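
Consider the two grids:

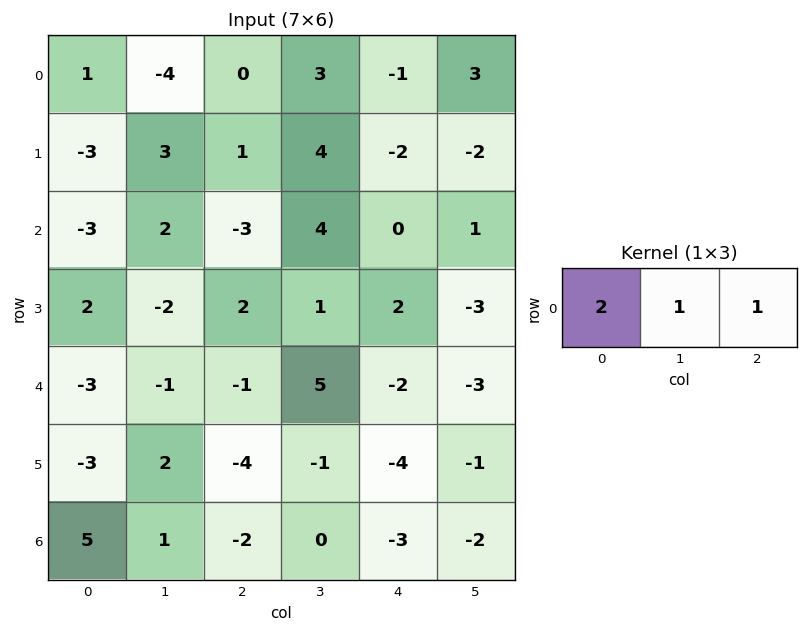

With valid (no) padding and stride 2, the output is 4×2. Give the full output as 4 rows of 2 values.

Output[0,0]: The receptive field on the input at this output position is [1 -4 0]. Elementwise product with the kernel and sum: 1·2 + -4·1 + 0·1.
Output[0,1]: The receptive field on the input at this output position is [0 3 -1]. Elementwise product with the kernel and sum: 0·2 + 3·1 + -1·1.

-2 2
-7 -2
-8 1
9 -7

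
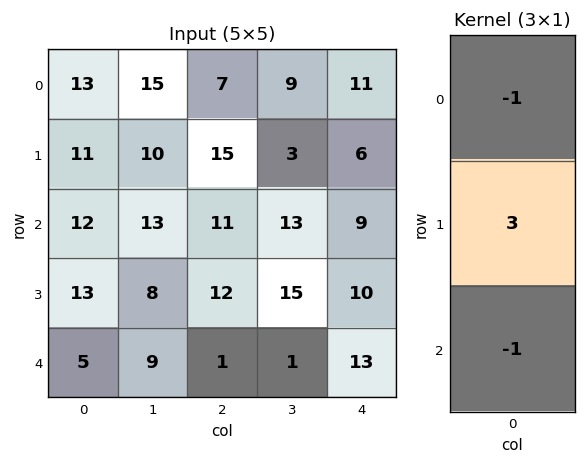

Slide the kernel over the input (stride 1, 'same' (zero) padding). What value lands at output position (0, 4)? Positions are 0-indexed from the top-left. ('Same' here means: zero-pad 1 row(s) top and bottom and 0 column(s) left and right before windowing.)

The receptive field on the zero-padded input at this output position is [0 / 11 / 6]. Elementwise product with the kernel and sum: 0·-1 + 11·3 + 6·-1.

27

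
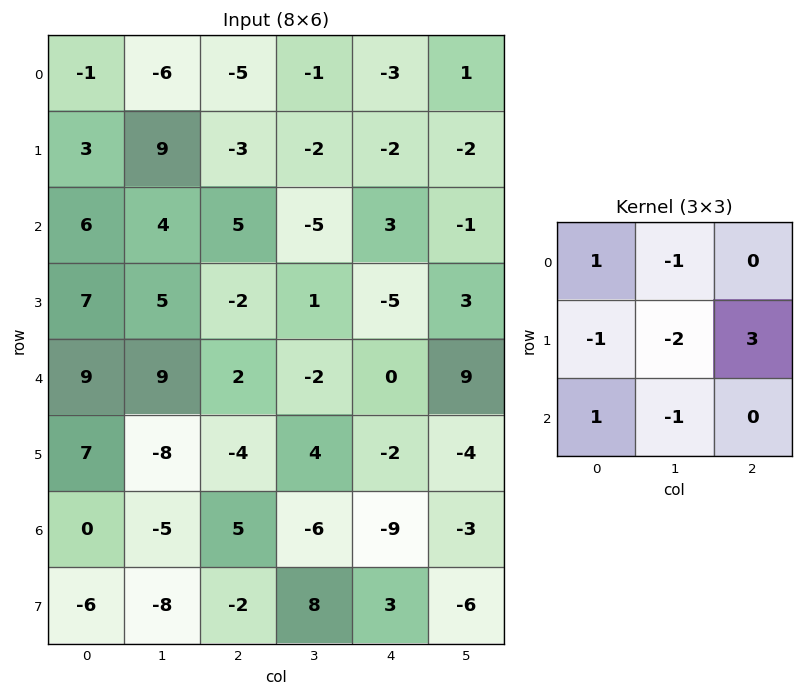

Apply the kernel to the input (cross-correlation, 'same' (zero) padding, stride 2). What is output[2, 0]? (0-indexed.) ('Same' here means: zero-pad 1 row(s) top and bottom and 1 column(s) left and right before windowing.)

-5

The receptive field on the zero-padded input at this output position is [0 7 5 / 0 9 9 / 0 7 -8]. Elementwise product with the kernel and sum: 0·1 + 7·-1 + 0·-1 + 9·-2 + 9·3 + 0·1 + 7·-1.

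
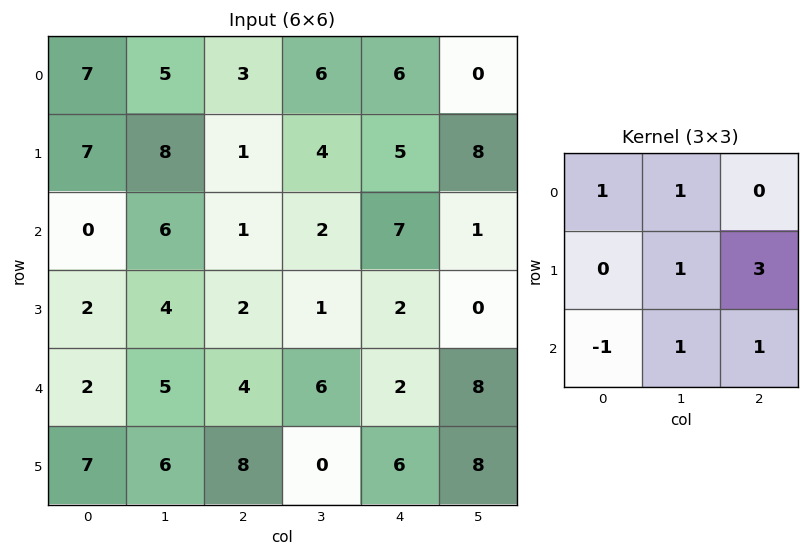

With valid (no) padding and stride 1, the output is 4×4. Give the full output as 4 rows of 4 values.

Output[0,0]: The receptive field on the input at this output position is [7 5 3 / 7 8 1 / 0 6 1]. Elementwise product with the kernel and sum: 7·1 + 5·1 + 8·1 + 1·3 + 0·-1 + 6·1 + 1·1.
Output[0,1]: The receptive field on the input at this output position is [5 3 6 / 8 1 4 / 6 1 2]. Elementwise product with the kernel and sum: 5·1 + 3·1 + 1·1 + 4·3 + 6·-1 + 1·1 + 2·1.

30 18 36 47
28 15 29 20
23 17 14 15
30 30 13 43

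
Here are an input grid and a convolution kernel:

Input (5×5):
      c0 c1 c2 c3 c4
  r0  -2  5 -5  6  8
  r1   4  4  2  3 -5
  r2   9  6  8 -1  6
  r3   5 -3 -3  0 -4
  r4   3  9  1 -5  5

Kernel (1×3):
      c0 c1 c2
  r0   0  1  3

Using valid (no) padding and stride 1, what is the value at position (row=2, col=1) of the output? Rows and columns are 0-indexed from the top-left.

The receptive field on the input at this output position is [6 8 -1]. Elementwise product with the kernel and sum: 8·1 + -1·3.

5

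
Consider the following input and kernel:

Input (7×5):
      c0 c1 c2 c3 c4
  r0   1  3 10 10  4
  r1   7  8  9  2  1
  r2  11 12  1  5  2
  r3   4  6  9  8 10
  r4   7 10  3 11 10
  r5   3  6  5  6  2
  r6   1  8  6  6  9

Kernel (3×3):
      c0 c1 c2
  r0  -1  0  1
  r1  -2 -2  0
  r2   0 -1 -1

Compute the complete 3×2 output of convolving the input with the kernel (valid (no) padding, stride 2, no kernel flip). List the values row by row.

-34 -35
-43 -54
-36 -30

Output[0,0]: The receptive field on the input at this output position is [1 3 10 / 7 8 9 / 11 12 1]. Elementwise product with the kernel and sum: 1·-1 + 10·1 + 7·-2 + 8·-2 + 12·-1 + 1·-1.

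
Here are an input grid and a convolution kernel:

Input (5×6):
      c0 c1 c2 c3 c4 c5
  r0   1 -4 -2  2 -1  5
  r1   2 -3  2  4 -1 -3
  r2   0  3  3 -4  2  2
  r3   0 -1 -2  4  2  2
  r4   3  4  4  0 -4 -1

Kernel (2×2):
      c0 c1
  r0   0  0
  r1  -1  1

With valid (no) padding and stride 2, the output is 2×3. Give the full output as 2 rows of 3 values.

-5 2 -2
-1 6 0

Output[0,0]: The receptive field on the input at this output position is [1 -4 / 2 -3]. Elementwise product with the kernel and sum: 2·-1 + -3·1.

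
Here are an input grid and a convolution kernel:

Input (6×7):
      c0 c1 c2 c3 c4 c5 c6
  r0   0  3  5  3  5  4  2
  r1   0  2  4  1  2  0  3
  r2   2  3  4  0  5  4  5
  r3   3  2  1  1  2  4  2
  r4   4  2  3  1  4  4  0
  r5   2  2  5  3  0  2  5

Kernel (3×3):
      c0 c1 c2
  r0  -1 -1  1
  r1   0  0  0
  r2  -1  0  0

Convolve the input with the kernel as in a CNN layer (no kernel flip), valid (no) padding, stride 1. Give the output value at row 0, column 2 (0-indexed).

The receptive field on the input at this output position is [5 3 5 / 4 1 2 / 4 0 5]. Elementwise product with the kernel and sum: 5·-1 + 3·-1 + 5·1 + 4·-1.

-7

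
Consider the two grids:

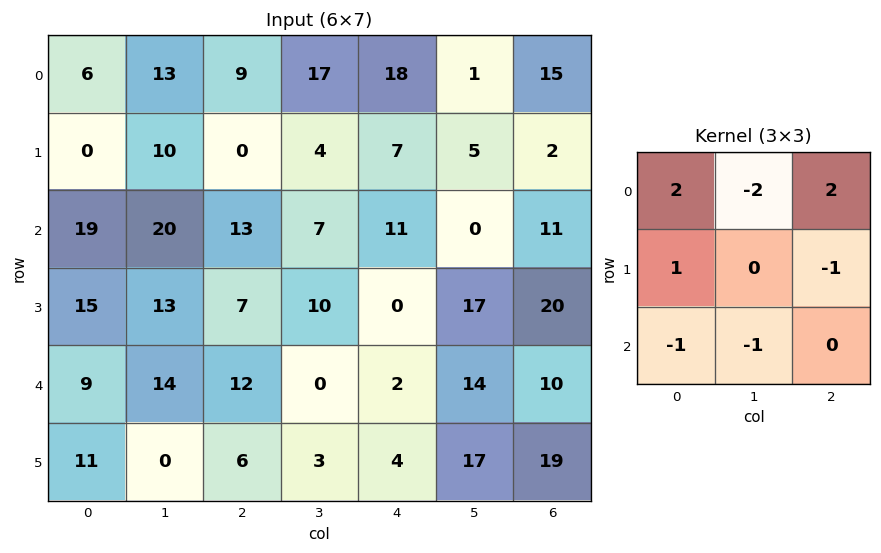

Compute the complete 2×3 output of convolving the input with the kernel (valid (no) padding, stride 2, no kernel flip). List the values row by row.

-35 -7 58
9 29 8

Output[0,0]: The receptive field on the input at this output position is [6 13 9 / 0 10 0 / 19 20 13]. Elementwise product with the kernel and sum: 6·2 + 13·-2 + 9·2 + 0·1 + 0·-1 + 19·-1 + 20·-1.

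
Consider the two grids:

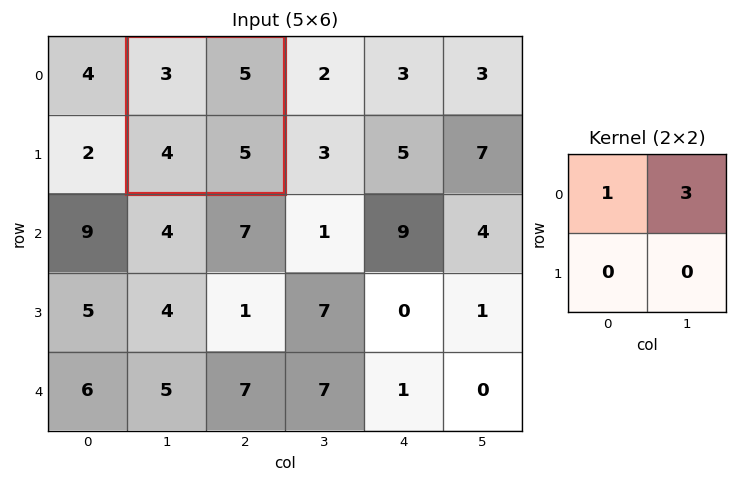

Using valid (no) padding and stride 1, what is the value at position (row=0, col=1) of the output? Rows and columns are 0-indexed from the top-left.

18

The receptive field on the input at this output position is [3 5 / 4 5]. Elementwise product with the kernel and sum: 3·1 + 5·3.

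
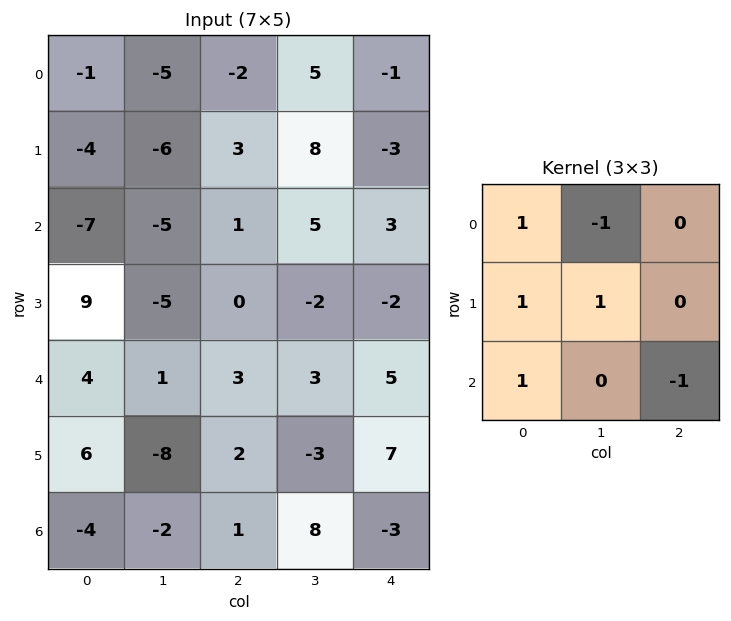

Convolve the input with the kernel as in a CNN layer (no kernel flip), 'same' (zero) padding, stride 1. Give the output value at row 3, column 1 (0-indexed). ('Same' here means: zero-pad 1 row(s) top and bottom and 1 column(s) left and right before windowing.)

The receptive field on the zero-padded input at this output position is [-7 -5 1 / 9 -5 0 / 4 1 3]. Elementwise product with the kernel and sum: -7·1 + -5·-1 + 9·1 + -5·1 + 4·1 + 3·-1.

3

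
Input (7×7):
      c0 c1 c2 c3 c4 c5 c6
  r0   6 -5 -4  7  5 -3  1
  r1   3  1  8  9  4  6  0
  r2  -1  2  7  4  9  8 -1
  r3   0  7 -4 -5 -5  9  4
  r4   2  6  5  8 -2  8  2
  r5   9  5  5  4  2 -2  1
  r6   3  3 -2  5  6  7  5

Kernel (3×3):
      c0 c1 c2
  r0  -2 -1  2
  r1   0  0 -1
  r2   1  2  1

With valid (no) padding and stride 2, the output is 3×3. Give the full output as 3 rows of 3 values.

-13 31 19
37 24 -16
2 -10 24

Output[0,0]: The receptive field on the input at this output position is [6 -5 -4 / 3 1 8 / -1 2 7]. Elementwise product with the kernel and sum: 6·-2 + -5·-1 + -4·2 + 8·-1 + -1·1 + 2·2 + 7·1.
Output[0,1]: The receptive field on the input at this output position is [-4 7 5 / 8 9 4 / 7 4 9]. Elementwise product with the kernel and sum: -4·-2 + 7·-1 + 5·2 + 4·-1 + 7·1 + 4·2 + 9·1.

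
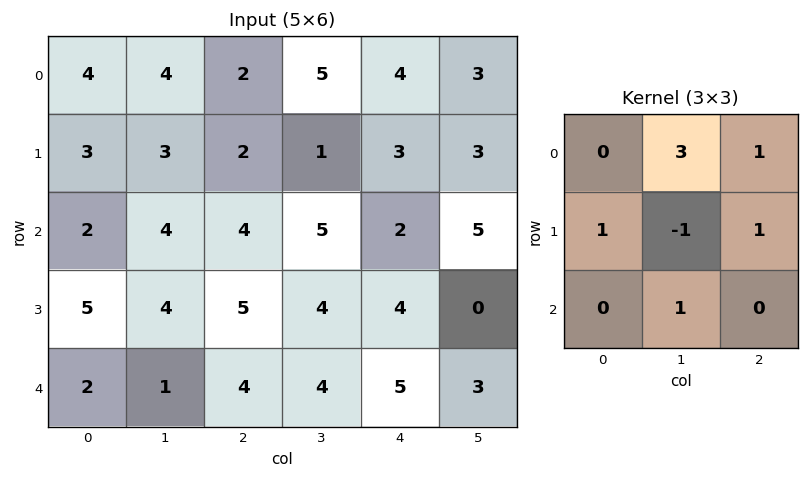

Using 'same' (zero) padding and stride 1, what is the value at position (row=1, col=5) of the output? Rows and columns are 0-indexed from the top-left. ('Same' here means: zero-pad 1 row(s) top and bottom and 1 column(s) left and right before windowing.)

The receptive field on the zero-padded input at this output position is [4 3 0 / 3 3 0 / 2 5 0]. Elementwise product with the kernel and sum: 3·3 + 0·1 + 3·1 + 3·-1 + 0·1 + 5·1.

14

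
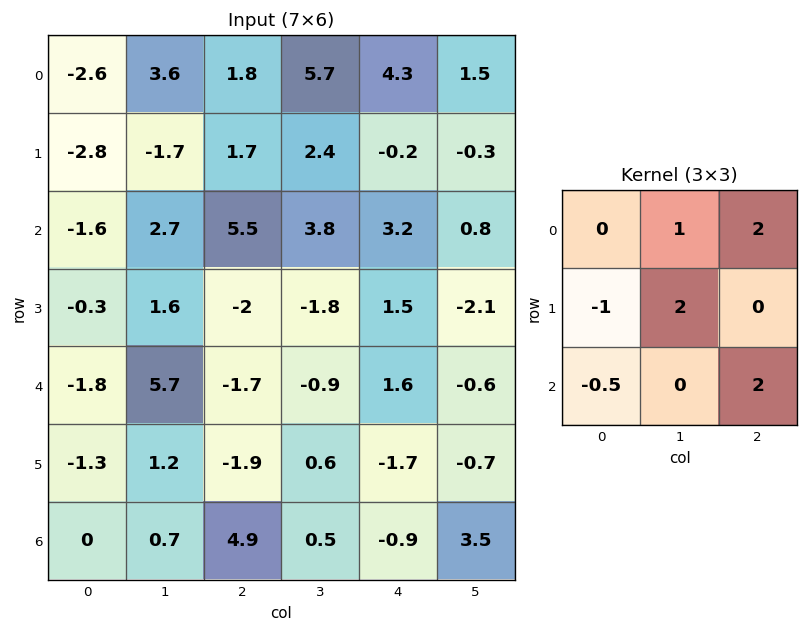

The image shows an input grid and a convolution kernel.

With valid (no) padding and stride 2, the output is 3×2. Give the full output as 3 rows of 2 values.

Output[0,0]: The receptive field on the input at this output position is [-2.6 3.6 1.8 / -2.8 -1.7 1.7 / -1.6 2.7 5.5]. Elementwise product with the kernel and sum: 3.6·1 + 1.8·2 + -2.8·-1 + -1.7·2 + -1.6·-0.5 + 5.5·2.

18.4 21.05
14.7 12.65
15.8 1.15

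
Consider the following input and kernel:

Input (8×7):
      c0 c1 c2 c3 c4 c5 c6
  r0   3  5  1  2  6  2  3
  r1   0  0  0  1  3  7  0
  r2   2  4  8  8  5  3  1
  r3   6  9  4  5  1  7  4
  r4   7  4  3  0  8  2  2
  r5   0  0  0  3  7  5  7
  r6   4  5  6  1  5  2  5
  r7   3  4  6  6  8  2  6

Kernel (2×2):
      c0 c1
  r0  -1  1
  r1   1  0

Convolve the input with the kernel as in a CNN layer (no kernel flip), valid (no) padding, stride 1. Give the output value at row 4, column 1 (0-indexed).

The receptive field on the input at this output position is [4 3 / 0 0]. Elementwise product with the kernel and sum: 4·-1 + 3·1 + 0·1.

-1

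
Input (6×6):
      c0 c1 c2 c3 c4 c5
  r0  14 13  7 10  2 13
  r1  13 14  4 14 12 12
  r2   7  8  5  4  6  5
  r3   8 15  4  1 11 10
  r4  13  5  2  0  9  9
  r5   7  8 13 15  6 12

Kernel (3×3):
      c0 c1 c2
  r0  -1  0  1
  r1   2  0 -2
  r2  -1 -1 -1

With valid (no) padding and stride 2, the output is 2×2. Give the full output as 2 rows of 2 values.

-9 -36
-14 -24

Output[0,0]: The receptive field on the input at this output position is [14 13 7 / 13 14 4 / 7 8 5]. Elementwise product with the kernel and sum: 14·-1 + 7·1 + 13·2 + 4·-2 + 7·-1 + 8·-1 + 5·-1.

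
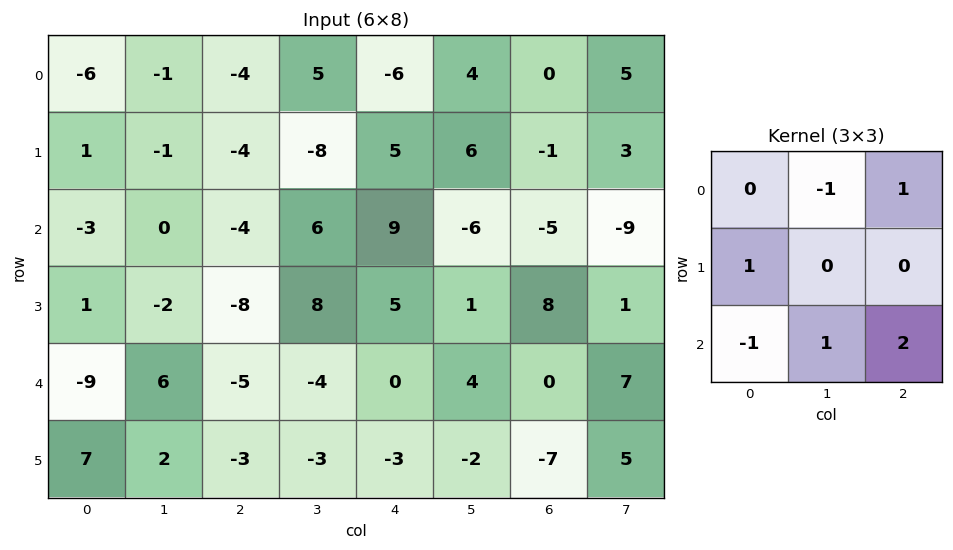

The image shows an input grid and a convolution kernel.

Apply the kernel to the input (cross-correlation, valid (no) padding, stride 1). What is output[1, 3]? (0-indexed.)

6

The receptive field on the input at this output position is [-8 5 6 / 6 9 -6 / 8 5 1]. Elementwise product with the kernel and sum: 5·-1 + 6·1 + 6·1 + 8·-1 + 5·1 + 1·2.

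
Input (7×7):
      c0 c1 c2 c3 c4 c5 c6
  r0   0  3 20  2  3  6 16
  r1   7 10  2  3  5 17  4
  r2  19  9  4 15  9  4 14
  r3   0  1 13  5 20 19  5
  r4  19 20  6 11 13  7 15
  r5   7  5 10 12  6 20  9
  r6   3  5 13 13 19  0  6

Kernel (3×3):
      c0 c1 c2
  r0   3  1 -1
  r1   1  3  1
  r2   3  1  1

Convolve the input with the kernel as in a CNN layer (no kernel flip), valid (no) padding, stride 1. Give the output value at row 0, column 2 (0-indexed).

111

The receptive field on the input at this output position is [20 2 3 / 2 3 5 / 4 15 9]. Elementwise product with the kernel and sum: 20·3 + 2·1 + 3·-1 + 2·1 + 3·3 + 5·1 + 4·3 + 15·1 + 9·1.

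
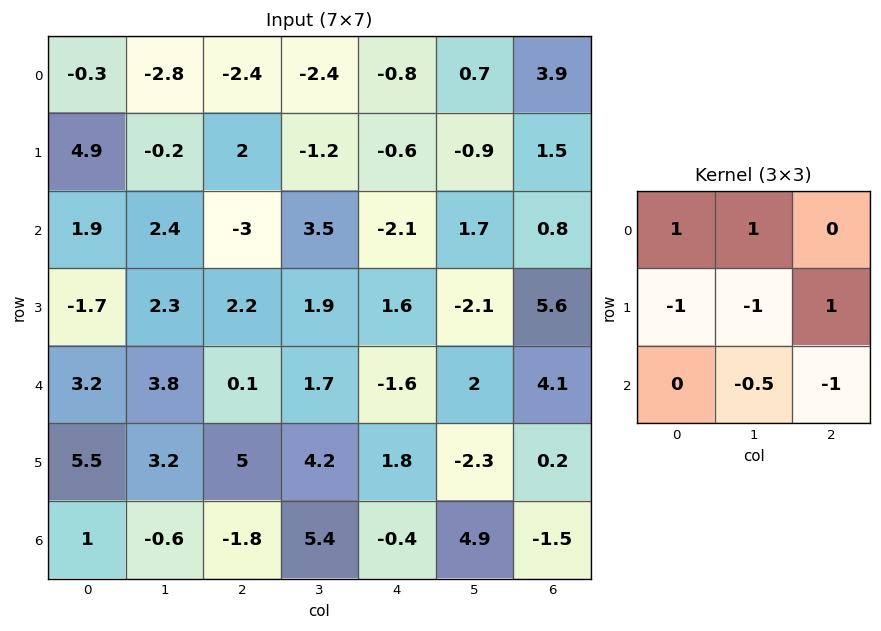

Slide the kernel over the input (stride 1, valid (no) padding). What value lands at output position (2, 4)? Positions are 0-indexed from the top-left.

The receptive field on the input at this output position is [-2.1 1.7 0.8 / 1.6 -2.1 5.6 / -1.6 2 4.1]. Elementwise product with the kernel and sum: -2.1·1 + 1.7·1 + 1.6·-1 + -2.1·-1 + 5.6·1 + 2·-0.5 + 4.1·-1.

0.6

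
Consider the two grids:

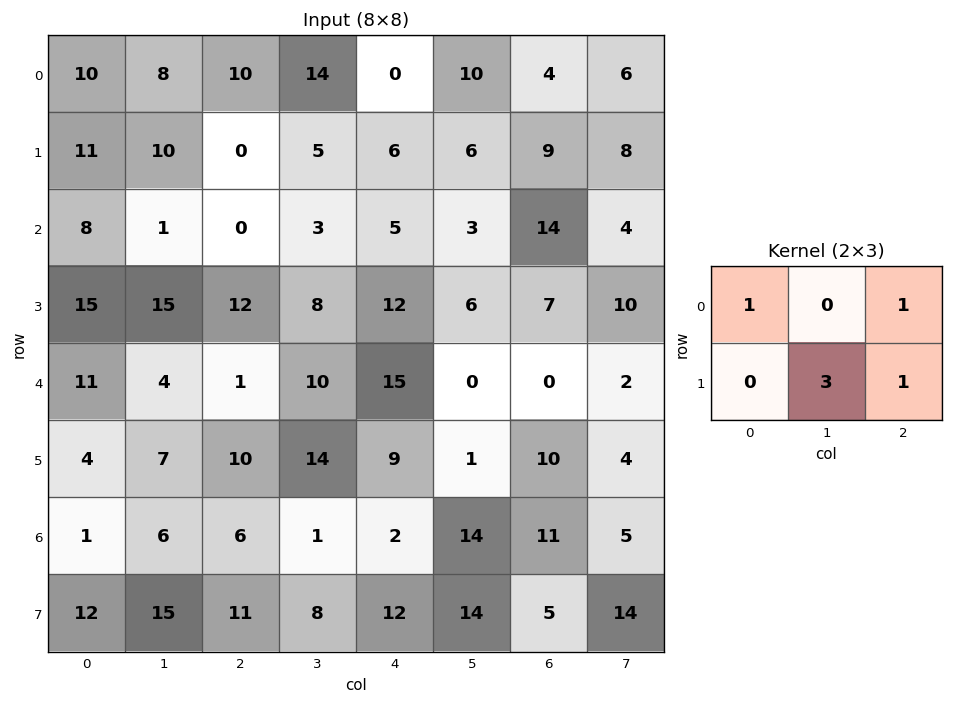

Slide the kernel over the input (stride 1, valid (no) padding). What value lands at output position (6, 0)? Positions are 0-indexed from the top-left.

The receptive field on the input at this output position is [1 6 6 / 12 15 11]. Elementwise product with the kernel and sum: 1·1 + 6·1 + 15·3 + 11·1.

63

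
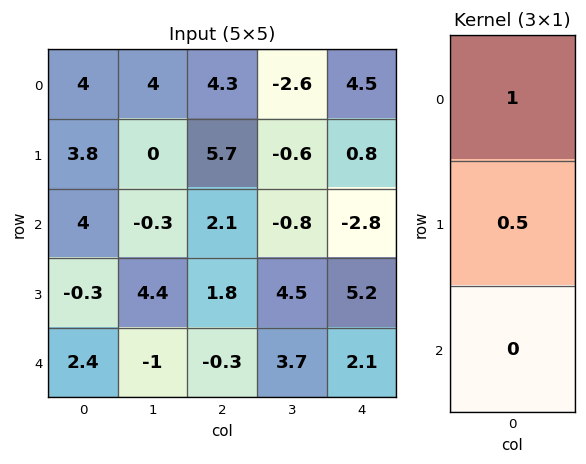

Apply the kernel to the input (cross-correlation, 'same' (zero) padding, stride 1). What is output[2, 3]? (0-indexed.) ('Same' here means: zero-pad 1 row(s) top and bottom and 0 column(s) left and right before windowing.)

-1

The receptive field on the zero-padded input at this output position is [-0.6 / -0.8 / 4.5]. Elementwise product with the kernel and sum: -0.6·1 + -0.8·0.5.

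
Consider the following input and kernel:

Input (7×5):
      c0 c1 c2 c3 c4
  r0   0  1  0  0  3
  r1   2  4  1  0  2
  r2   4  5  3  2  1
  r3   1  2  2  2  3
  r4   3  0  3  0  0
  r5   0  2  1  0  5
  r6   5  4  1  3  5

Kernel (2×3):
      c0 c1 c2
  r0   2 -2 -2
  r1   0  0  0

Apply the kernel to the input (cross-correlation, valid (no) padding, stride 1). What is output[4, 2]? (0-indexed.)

The receptive field on the input at this output position is [3 0 0 / 1 0 5]. Elementwise product with the kernel and sum: 3·2 + 0·-2 + 0·-2.

6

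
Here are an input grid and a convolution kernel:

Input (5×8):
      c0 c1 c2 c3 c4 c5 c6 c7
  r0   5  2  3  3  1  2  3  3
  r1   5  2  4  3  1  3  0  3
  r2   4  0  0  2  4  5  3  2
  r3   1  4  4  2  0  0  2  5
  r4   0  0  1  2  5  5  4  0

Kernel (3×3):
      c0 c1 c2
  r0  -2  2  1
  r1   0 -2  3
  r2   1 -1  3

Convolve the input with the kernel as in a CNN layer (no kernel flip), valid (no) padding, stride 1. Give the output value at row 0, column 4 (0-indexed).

The receptive field on the input at this output position is [1 2 3 / 1 3 0 / 4 5 3]. Elementwise product with the kernel and sum: 1·-2 + 2·2 + 3·1 + 3·-2 + 0·3 + 4·1 + 5·-1 + 3·3.

7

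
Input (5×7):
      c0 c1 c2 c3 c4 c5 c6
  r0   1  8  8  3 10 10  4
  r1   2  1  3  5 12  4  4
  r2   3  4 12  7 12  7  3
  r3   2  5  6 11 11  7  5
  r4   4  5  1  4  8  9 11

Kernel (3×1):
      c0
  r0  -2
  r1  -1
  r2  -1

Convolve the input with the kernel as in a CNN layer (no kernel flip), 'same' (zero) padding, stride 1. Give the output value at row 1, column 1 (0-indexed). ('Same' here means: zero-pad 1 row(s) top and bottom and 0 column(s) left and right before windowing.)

-21

The receptive field on the zero-padded input at this output position is [8 / 1 / 4]. Elementwise product with the kernel and sum: 8·-2 + 1·-1 + 4·-1.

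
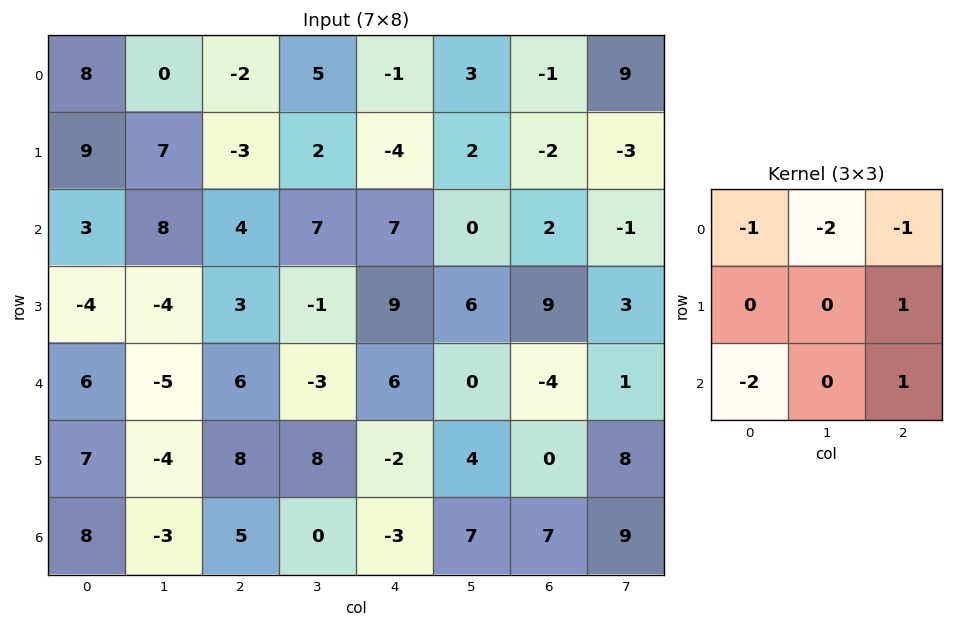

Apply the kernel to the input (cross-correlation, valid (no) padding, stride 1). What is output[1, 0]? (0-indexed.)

-5

The receptive field on the input at this output position is [9 7 -3 / 3 8 4 / -4 -4 3]. Elementwise product with the kernel and sum: 9·-1 + 7·-2 + -3·-1 + 4·1 + -4·-2 + 3·1.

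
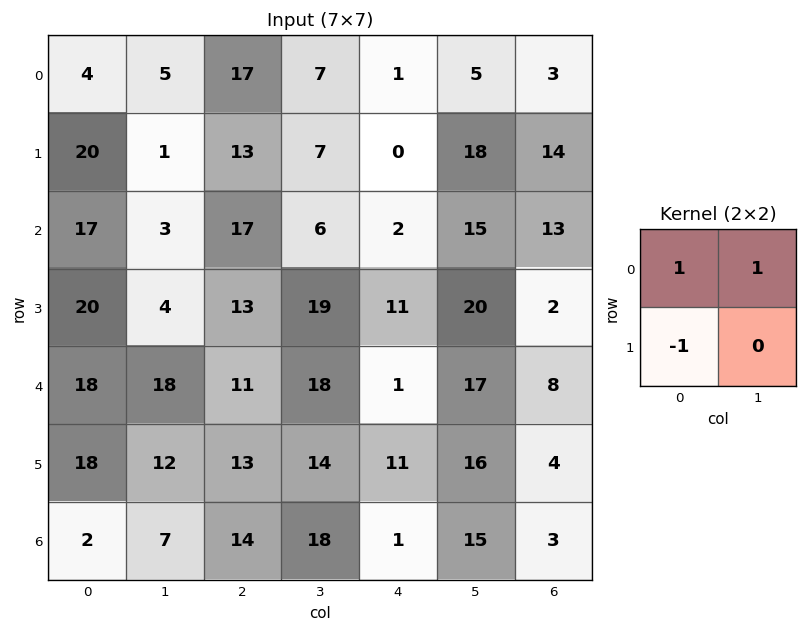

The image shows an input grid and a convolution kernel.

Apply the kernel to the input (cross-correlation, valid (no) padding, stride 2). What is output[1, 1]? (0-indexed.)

10

The receptive field on the input at this output position is [17 6 / 13 19]. Elementwise product with the kernel and sum: 17·1 + 6·1 + 13·-1.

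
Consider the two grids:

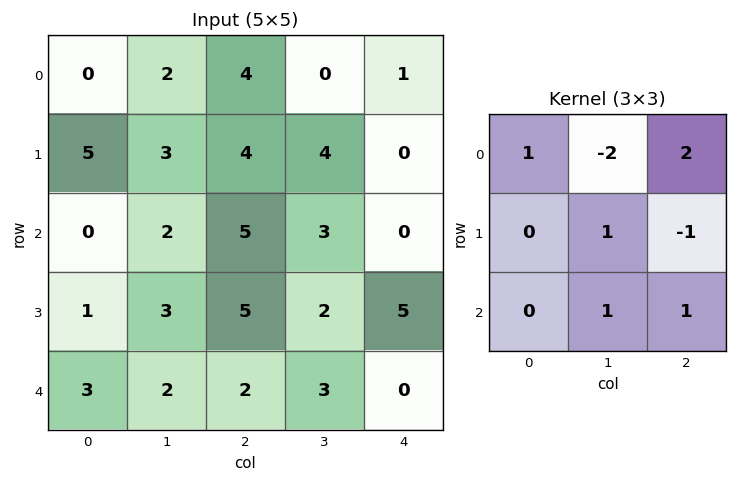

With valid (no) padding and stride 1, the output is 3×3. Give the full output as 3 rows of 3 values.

Output[0,0]: The receptive field on the input at this output position is [0 2 4 / 5 3 4 / 0 2 5]. Elementwise product with the kernel and sum: 0·1 + 2·-2 + 4·2 + 3·1 + 4·-1 + 2·1 + 5·1.
Output[0,1]: The receptive field on the input at this output position is [2 4 0 / 3 4 4 / 2 5 3]. Elementwise product with the kernel and sum: 2·1 + 4·-2 + 0·2 + 4·1 + 4·-1 + 5·1 + 3·1.

10 2 13
12 12 6
8 6 -1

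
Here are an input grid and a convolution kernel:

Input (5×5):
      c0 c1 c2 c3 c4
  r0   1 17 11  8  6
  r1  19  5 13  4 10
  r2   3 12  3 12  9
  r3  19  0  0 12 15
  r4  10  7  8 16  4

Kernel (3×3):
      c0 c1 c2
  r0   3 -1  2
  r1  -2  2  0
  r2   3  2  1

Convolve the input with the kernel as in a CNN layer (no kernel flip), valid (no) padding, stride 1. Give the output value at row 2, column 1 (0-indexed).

110

The receptive field on the input at this output position is [12 3 12 / 0 0 12 / 7 8 16]. Elementwise product with the kernel and sum: 12·3 + 3·-1 + 12·2 + 0·-2 + 0·2 + 7·3 + 8·2 + 16·1.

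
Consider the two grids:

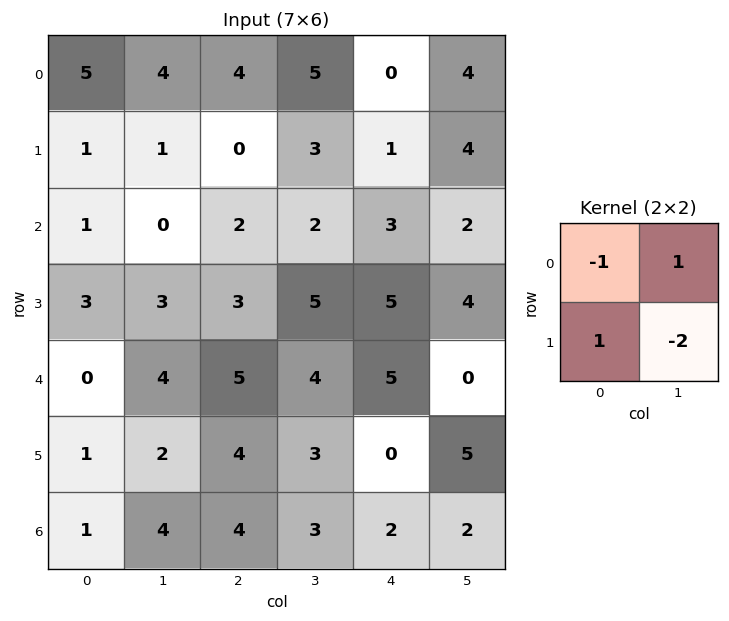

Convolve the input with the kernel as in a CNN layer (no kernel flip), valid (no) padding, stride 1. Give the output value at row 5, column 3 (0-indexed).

The receptive field on the input at this output position is [3 0 / 3 2]. Elementwise product with the kernel and sum: 3·-1 + 0·1 + 3·1 + 2·-2.

-4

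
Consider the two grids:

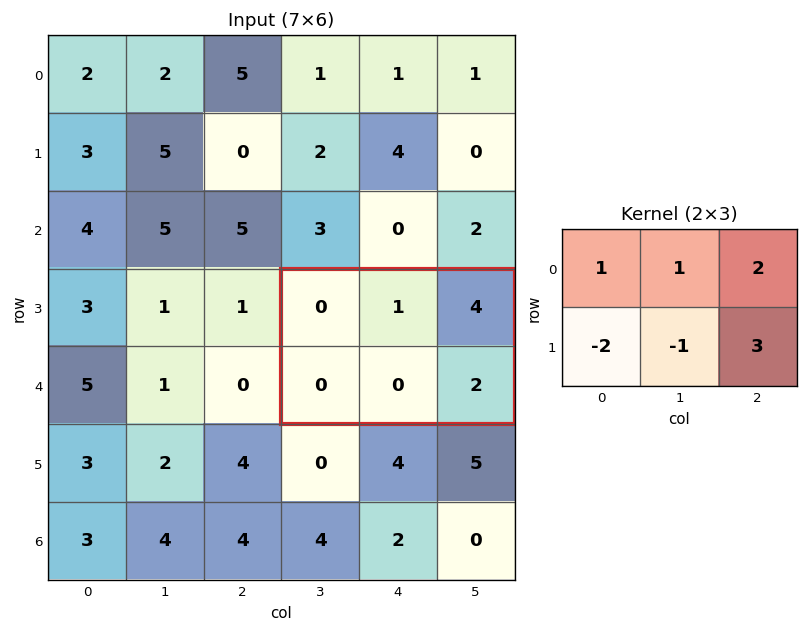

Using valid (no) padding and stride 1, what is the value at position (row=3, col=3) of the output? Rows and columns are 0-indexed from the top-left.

15

The receptive field on the input at this output position is [0 1 4 / 0 0 2]. Elementwise product with the kernel and sum: 0·1 + 1·1 + 4·2 + 0·-2 + 0·-1 + 2·3.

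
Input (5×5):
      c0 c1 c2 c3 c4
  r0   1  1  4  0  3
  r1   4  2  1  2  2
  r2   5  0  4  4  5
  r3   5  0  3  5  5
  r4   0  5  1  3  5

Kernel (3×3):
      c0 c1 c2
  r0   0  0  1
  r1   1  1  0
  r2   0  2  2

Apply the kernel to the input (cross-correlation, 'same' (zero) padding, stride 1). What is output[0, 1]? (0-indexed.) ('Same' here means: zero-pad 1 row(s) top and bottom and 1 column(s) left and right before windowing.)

8

The receptive field on the zero-padded input at this output position is [0 0 0 / 1 1 4 / 4 2 1]. Elementwise product with the kernel and sum: 0·1 + 1·1 + 1·1 + 2·2 + 1·2.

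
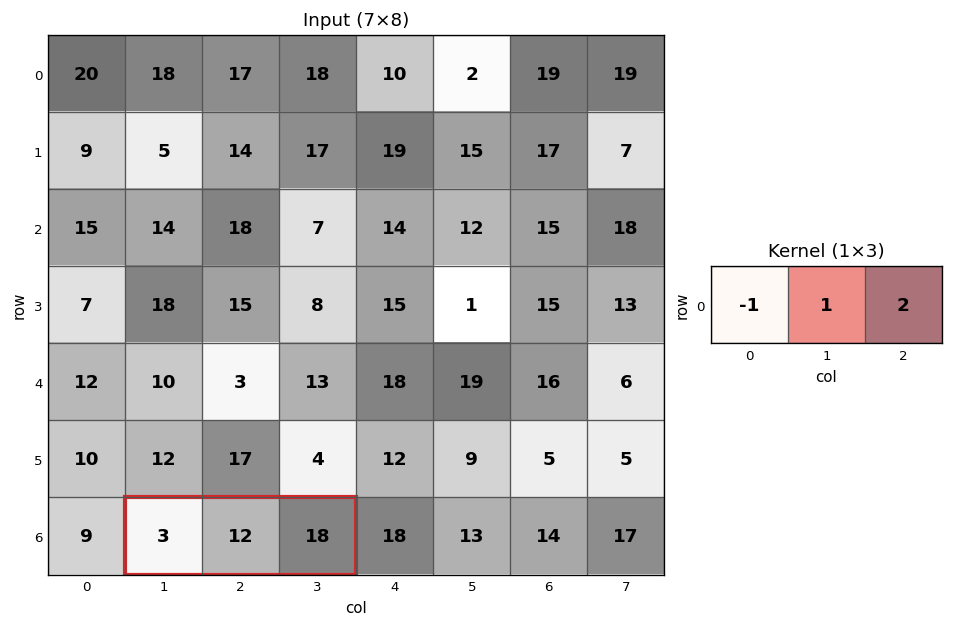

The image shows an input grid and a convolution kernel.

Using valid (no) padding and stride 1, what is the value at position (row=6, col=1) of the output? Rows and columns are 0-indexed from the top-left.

The receptive field on the input at this output position is [3 12 18]. Elementwise product with the kernel and sum: 3·-1 + 12·1 + 18·2.

45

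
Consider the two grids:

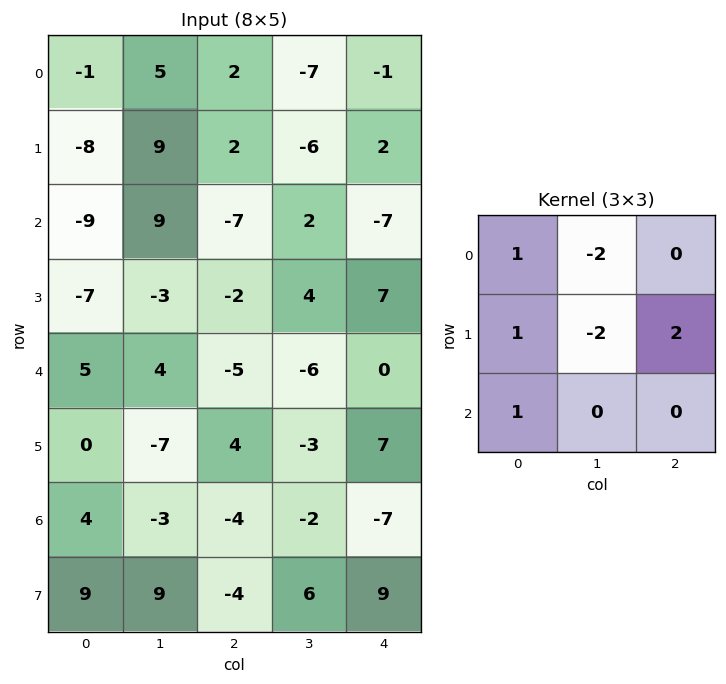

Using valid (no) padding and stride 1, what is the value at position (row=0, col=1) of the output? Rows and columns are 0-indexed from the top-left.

The receptive field on the input at this output position is [5 2 -7 / 9 2 -6 / 9 -7 2]. Elementwise product with the kernel and sum: 5·1 + 2·-2 + 9·1 + 2·-2 + -6·2 + 9·1.

3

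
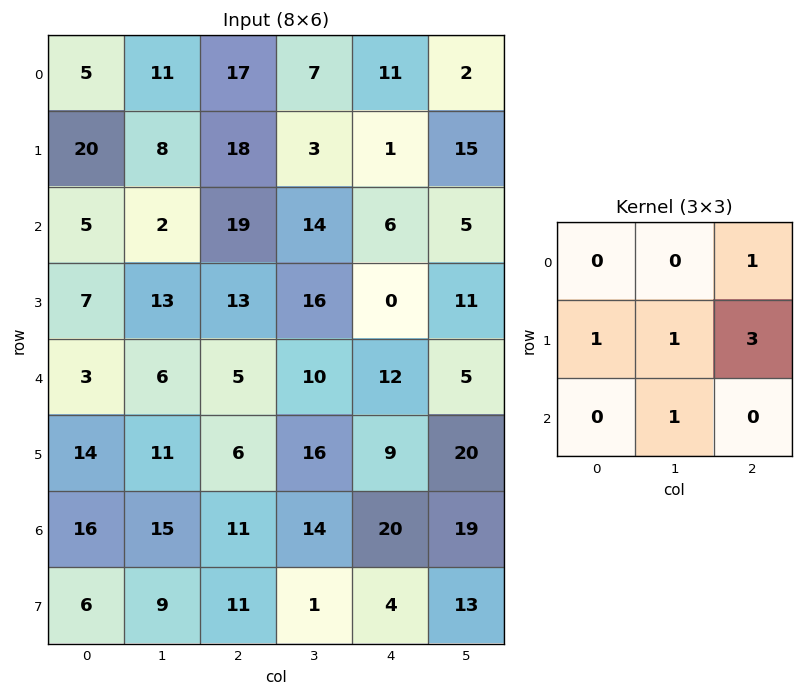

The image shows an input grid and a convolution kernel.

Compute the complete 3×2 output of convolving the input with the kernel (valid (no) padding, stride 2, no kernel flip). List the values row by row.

Output[0,0]: The receptive field on the input at this output position is [5 11 17 / 20 8 18 / 5 2 19]. Elementwise product with the kernel and sum: 17·1 + 20·1 + 8·1 + 18·3 + 2·1.

101 49
84 45
63 75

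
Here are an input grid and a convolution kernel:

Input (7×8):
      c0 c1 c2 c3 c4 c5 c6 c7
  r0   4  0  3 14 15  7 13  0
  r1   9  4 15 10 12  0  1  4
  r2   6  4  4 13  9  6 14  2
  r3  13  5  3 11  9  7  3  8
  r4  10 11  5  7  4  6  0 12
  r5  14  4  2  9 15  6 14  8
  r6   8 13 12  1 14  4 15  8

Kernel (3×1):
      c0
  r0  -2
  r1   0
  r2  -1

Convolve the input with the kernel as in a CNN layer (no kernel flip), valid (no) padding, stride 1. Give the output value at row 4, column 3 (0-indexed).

The receptive field on the input at this output position is [7 / 9 / 1]. Elementwise product with the kernel and sum: 7·-2 + 1·-1.

-15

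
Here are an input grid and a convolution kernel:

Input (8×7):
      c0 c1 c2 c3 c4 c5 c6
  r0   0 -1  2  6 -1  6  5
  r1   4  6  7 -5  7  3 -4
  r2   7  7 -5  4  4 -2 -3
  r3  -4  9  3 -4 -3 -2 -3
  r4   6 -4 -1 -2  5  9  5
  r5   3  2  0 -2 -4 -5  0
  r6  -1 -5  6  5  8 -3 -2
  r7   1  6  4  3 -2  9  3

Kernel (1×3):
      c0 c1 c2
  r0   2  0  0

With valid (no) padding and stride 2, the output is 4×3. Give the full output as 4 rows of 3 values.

Output[0,0]: The receptive field on the input at this output position is [0 -1 2]. Elementwise product with the kernel and sum: 0·2.
Output[0,1]: The receptive field on the input at this output position is [2 6 -1]. Elementwise product with the kernel and sum: 2·2.

0 4 -2
14 -10 8
12 -2 10
-2 12 16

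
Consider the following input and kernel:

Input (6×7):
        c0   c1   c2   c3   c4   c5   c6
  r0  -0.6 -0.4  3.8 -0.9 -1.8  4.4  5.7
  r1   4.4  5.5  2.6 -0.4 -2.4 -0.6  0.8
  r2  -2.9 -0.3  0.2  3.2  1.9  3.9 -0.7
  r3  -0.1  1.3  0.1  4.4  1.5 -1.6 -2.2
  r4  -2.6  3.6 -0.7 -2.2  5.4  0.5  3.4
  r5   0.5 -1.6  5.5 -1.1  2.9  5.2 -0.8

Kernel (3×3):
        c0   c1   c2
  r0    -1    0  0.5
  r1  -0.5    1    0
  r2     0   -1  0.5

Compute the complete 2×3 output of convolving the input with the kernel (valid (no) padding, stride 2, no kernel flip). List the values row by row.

6.2 -8.65 1
0.4 10 -3.4

Output[0,0]: The receptive field on the input at this output position is [-0.6 -0.4 3.8 / 4.4 5.5 2.6 / -2.9 -0.3 0.2]. Elementwise product with the kernel and sum: -0.6·-1 + 3.8·0.5 + 4.4·-0.5 + 5.5·1 + -0.3·-1 + 0.2·0.5.
Output[0,1]: The receptive field on the input at this output position is [3.8 -0.9 -1.8 / 2.6 -0.4 -2.4 / 0.2 3.2 1.9]. Elementwise product with the kernel and sum: 3.8·-1 + -1.8·0.5 + 2.6·-0.5 + -0.4·1 + 3.2·-1 + 1.9·0.5.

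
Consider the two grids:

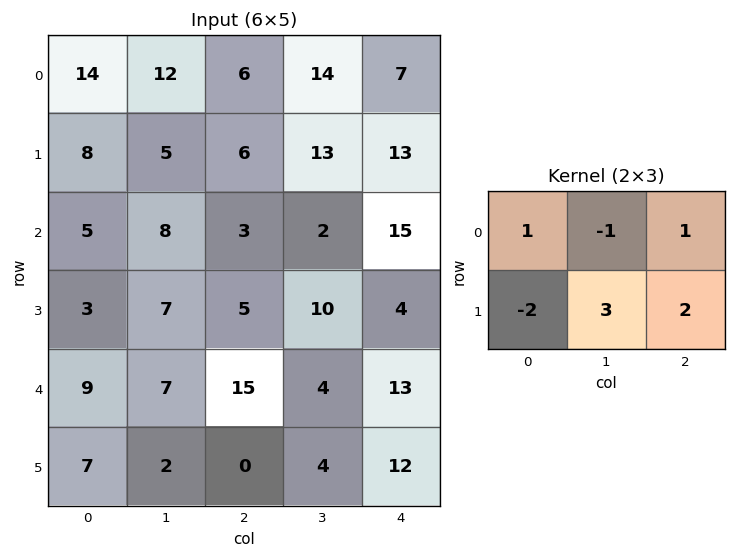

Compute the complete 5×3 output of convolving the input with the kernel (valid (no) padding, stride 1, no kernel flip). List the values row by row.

19 54 52
29 9 36
25 28 44
34 51 7
9 0 60

Output[0,0]: The receptive field on the input at this output position is [14 12 6 / 8 5 6]. Elementwise product with the kernel and sum: 14·1 + 12·-1 + 6·1 + 8·-2 + 5·3 + 6·2.
Output[0,1]: The receptive field on the input at this output position is [12 6 14 / 5 6 13]. Elementwise product with the kernel and sum: 12·1 + 6·-1 + 14·1 + 5·-2 + 6·3 + 13·2.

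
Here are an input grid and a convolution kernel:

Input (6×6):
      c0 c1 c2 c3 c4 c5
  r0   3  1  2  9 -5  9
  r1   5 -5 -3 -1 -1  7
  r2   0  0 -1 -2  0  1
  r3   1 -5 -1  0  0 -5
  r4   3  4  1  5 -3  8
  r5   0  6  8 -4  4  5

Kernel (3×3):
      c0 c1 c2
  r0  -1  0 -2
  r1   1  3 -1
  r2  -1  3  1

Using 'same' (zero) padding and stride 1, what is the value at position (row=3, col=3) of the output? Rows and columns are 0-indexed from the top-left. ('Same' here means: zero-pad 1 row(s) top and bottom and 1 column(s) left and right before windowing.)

11

The receptive field on the zero-padded input at this output position is [-1 -2 0 / -1 0 0 / 1 5 -3]. Elementwise product with the kernel and sum: -1·-1 + 0·-2 + -1·1 + 0·3 + 0·-1 + 1·-1 + 5·3 + -3·1.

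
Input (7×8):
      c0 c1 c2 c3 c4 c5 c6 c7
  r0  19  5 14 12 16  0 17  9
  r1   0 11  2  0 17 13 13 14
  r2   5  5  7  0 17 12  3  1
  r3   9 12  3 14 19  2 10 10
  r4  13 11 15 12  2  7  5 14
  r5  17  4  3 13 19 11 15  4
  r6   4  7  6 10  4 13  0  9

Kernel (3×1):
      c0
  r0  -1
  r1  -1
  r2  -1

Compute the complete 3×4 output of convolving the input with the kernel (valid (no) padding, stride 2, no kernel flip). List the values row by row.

Output[0,0]: The receptive field on the input at this output position is [19 / 0 / 5]. Elementwise product with the kernel and sum: 19·-1 + 0·-1 + 5·-1.
Output[0,1]: The receptive field on the input at this output position is [14 / 2 / 7]. Elementwise product with the kernel and sum: 14·-1 + 2·-1 + 7·-1.

-24 -23 -50 -33
-27 -25 -38 -18
-34 -24 -25 -20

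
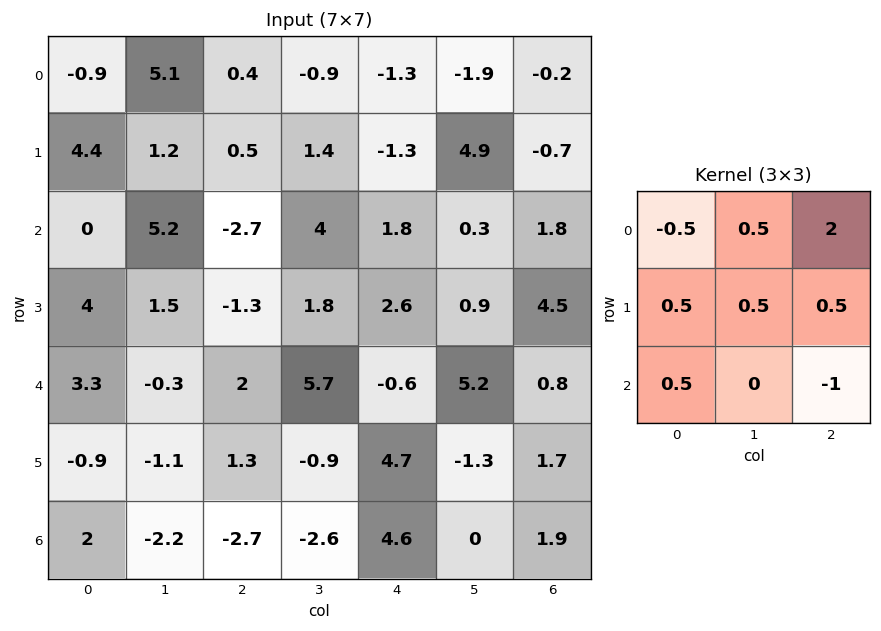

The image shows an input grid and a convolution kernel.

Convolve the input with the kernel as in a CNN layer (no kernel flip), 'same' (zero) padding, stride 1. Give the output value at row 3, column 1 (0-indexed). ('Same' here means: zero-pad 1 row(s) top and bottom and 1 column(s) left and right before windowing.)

-1.05

The receptive field on the zero-padded input at this output position is [0 5.2 -2.7 / 4 1.5 -1.3 / 3.3 -0.3 2]. Elementwise product with the kernel and sum: 0·-0.5 + 5.2·0.5 + -2.7·2 + 4·0.5 + 1.5·0.5 + -1.3·0.5 + 3.3·0.5 + 2·-1.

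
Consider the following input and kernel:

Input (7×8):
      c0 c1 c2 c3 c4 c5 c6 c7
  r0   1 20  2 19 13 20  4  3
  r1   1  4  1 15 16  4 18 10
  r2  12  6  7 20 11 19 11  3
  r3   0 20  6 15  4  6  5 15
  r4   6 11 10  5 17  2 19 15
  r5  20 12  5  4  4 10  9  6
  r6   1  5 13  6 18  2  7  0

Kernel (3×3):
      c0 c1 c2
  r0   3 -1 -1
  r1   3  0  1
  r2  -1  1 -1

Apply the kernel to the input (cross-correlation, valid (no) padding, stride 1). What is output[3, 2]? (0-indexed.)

41

The receptive field on the input at this output position is [6 15 4 / 10 5 17 / 5 4 4]. Elementwise product with the kernel and sum: 6·3 + 15·-1 + 4·-1 + 10·3 + 17·1 + 5·-1 + 4·1 + 4·-1.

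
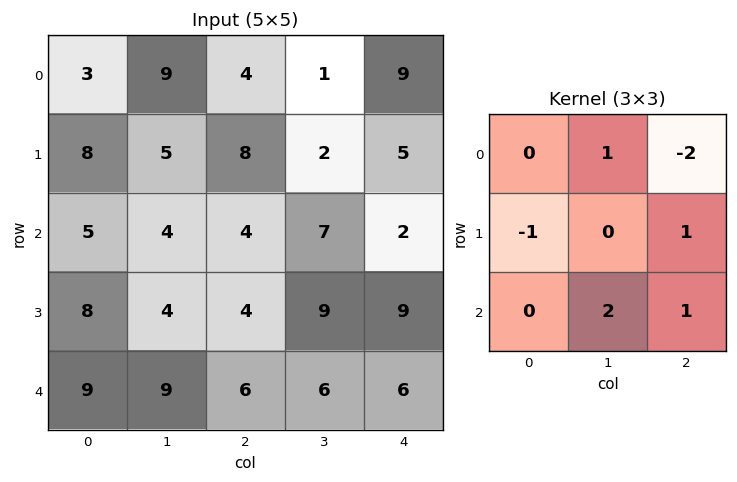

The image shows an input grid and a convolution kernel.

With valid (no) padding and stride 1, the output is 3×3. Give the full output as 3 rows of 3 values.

13 14 -4
0 24 17
16 13 26

Output[0,0]: The receptive field on the input at this output position is [3 9 4 / 8 5 8 / 5 4 4]. Elementwise product with the kernel and sum: 9·1 + 4·-2 + 8·-1 + 8·1 + 4·2 + 4·1.
Output[0,1]: The receptive field on the input at this output position is [9 4 1 / 5 8 2 / 4 4 7]. Elementwise product with the kernel and sum: 4·1 + 1·-2 + 5·-1 + 2·1 + 4·2 + 7·1.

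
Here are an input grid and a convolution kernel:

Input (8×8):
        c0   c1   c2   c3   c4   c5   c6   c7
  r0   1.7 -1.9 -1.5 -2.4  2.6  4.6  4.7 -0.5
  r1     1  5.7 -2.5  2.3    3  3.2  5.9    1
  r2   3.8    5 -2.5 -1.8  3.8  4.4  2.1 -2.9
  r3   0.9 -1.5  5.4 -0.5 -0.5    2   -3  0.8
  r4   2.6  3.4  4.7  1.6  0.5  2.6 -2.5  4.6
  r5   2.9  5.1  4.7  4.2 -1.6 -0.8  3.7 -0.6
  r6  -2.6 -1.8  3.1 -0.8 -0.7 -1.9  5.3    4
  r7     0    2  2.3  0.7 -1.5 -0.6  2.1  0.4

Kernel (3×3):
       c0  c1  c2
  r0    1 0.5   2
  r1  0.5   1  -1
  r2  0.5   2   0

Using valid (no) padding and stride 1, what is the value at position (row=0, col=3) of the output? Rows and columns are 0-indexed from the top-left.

15.75

The receptive field on the input at this output position is [-2.4 2.6 4.6 / 2.3 3 3.2 / -1.8 3.8 4.4]. Elementwise product with the kernel and sum: -2.4·1 + 2.6·0.5 + 4.6·2 + 2.3·0.5 + 3·1 + 3.2·-1 + -1.8·0.5 + 3.8·2.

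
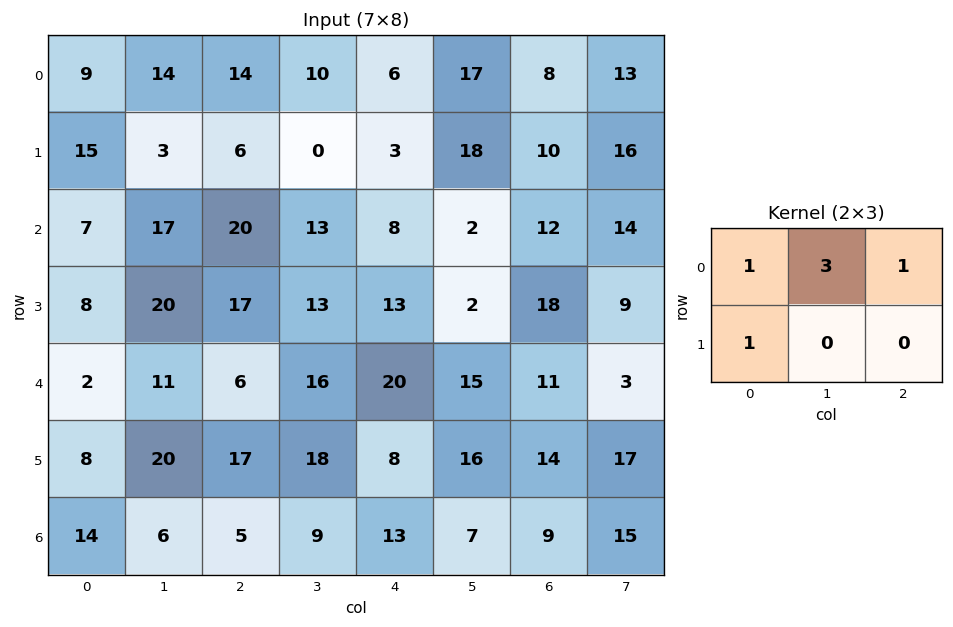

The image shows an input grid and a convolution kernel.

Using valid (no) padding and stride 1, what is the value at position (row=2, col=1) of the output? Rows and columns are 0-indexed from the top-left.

The receptive field on the input at this output position is [17 20 13 / 20 17 13]. Elementwise product with the kernel and sum: 17·1 + 20·3 + 13·1 + 20·1.

110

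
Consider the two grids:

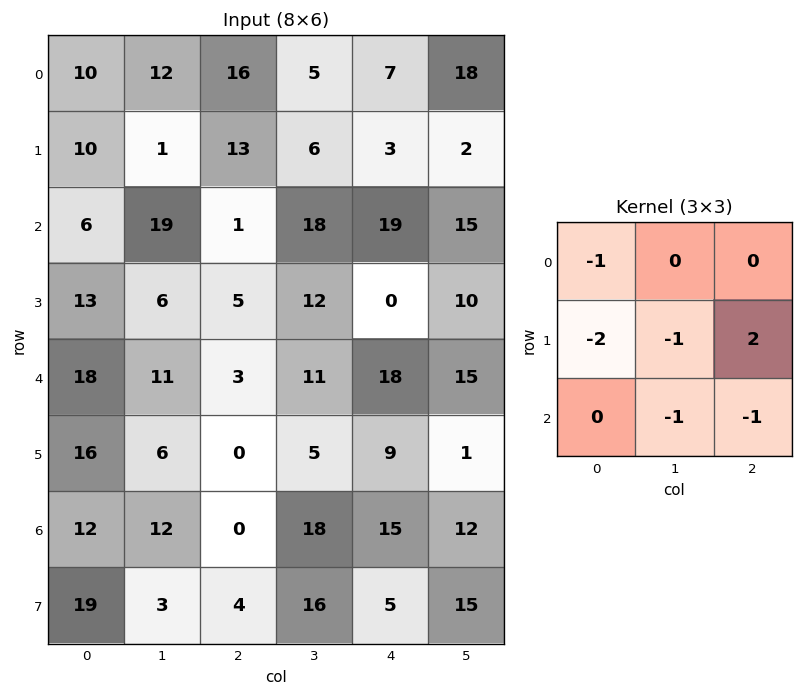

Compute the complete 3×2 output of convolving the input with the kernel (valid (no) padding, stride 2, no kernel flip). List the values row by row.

Output[0,0]: The receptive field on the input at this output position is [10 12 16 / 10 1 13 / 6 19 1]. Elementwise product with the kernel and sum: 10·-1 + 10·-2 + 1·-1 + 13·2 + 19·-1 + 1·-1.

-25 -79
-42 -52
-68 -23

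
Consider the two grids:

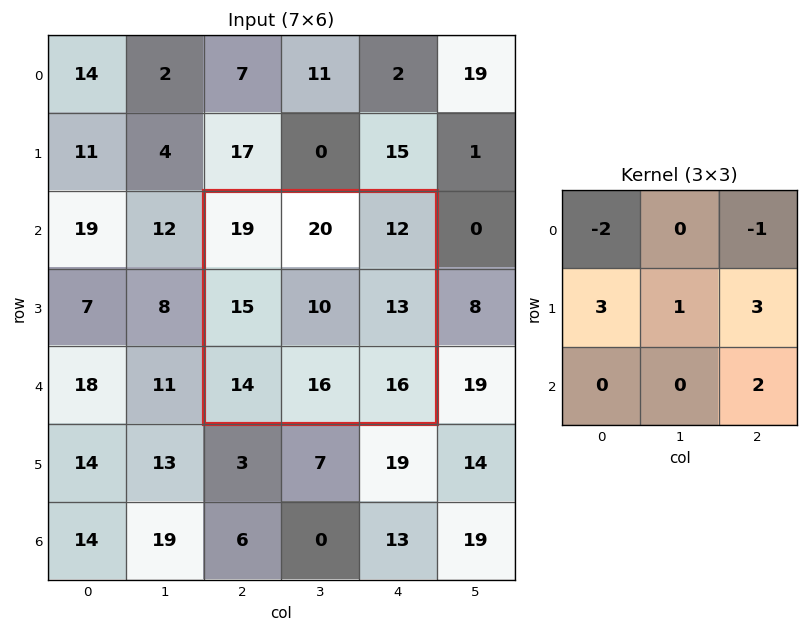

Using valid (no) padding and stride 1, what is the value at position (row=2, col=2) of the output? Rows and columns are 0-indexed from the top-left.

The receptive field on the input at this output position is [19 20 12 / 15 10 13 / 14 16 16]. Elementwise product with the kernel and sum: 19·-2 + 12·-1 + 15·3 + 10·1 + 13·3 + 16·2.

76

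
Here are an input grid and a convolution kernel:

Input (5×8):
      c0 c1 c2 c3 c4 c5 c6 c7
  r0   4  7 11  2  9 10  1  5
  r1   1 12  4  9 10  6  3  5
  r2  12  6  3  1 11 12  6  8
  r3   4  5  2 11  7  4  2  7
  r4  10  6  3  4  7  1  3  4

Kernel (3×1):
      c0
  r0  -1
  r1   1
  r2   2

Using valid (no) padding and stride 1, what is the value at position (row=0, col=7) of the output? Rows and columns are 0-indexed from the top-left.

The receptive field on the input at this output position is [5 / 5 / 8]. Elementwise product with the kernel and sum: 5·-1 + 5·1 + 8·2.

16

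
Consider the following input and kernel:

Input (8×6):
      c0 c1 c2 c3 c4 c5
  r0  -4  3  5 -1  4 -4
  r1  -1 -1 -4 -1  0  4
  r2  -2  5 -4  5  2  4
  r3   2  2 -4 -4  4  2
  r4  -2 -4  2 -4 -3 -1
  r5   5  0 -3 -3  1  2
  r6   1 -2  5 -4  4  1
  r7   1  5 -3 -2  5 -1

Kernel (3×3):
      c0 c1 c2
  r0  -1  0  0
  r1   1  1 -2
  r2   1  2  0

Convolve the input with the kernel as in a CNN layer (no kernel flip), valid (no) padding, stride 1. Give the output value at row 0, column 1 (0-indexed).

-9

The receptive field on the input at this output position is [3 5 -1 / -1 -4 -1 / 5 -4 5]. Elementwise product with the kernel and sum: 3·-1 + -1·1 + -4·1 + -1·-2 + 5·1 + -4·2.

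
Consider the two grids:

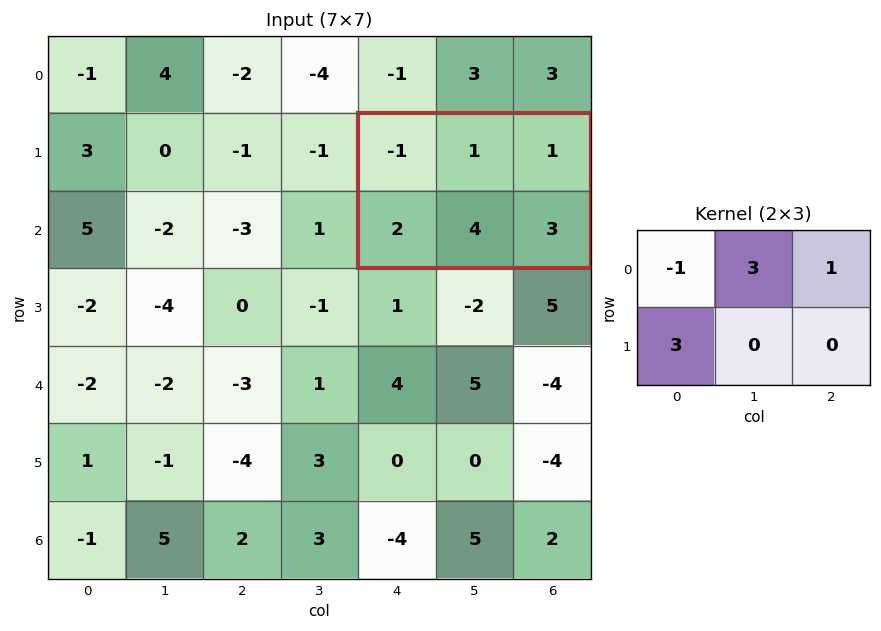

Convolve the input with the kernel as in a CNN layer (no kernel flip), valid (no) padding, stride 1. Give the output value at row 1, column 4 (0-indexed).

11

The receptive field on the input at this output position is [-1 1 1 / 2 4 3]. Elementwise product with the kernel and sum: -1·-1 + 1·3 + 1·1 + 2·3.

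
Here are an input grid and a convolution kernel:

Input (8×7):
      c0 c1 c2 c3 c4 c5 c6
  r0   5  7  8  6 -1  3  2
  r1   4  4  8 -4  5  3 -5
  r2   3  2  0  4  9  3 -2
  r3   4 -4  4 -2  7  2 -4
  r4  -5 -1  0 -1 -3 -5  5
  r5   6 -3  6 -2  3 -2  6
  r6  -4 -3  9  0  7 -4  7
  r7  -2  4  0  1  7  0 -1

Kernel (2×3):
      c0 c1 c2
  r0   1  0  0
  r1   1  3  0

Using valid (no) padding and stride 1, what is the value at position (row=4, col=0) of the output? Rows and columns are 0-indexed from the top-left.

-8

The receptive field on the input at this output position is [-5 -1 0 / 6 -3 6]. Elementwise product with the kernel and sum: -5·1 + 6·1 + -3·3.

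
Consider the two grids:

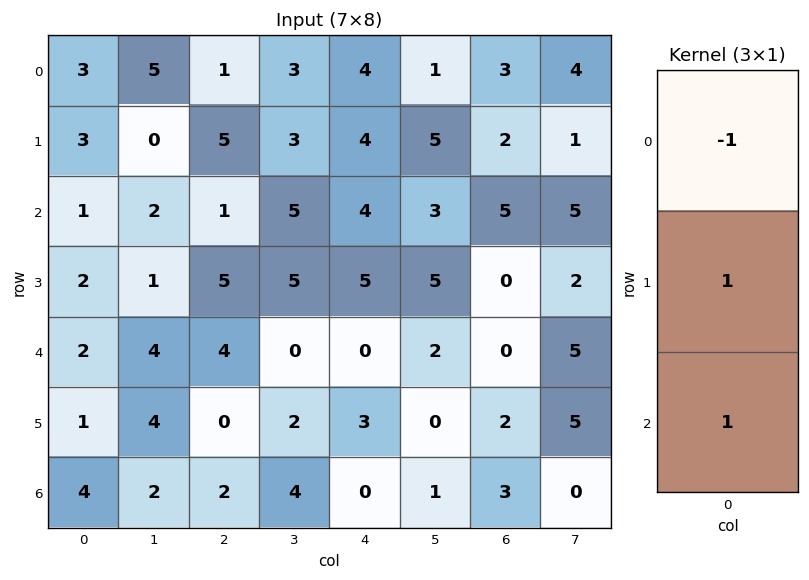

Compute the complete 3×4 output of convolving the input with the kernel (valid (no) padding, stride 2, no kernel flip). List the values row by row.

1 5 4 4
3 8 1 -5
3 -2 3 5

Output[0,0]: The receptive field on the input at this output position is [3 / 3 / 1]. Elementwise product with the kernel and sum: 3·-1 + 3·1 + 1·1.
Output[0,1]: The receptive field on the input at this output position is [1 / 5 / 1]. Elementwise product with the kernel and sum: 1·-1 + 5·1 + 1·1.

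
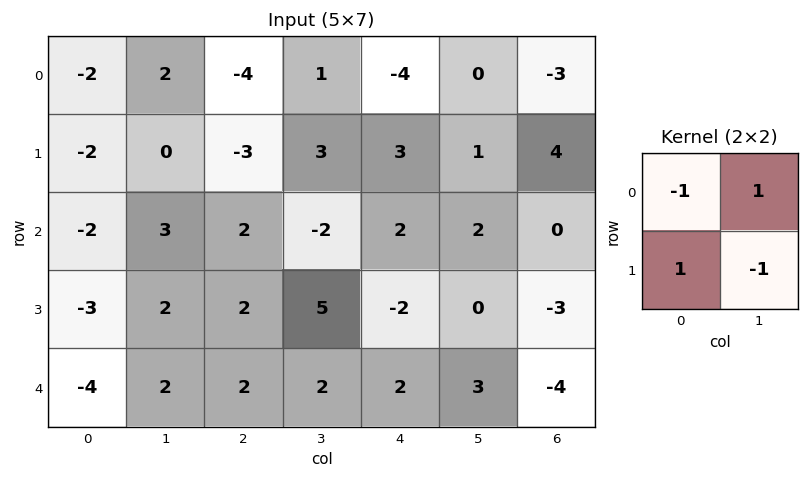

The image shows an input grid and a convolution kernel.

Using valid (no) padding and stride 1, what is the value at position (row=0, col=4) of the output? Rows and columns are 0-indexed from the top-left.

6

The receptive field on the input at this output position is [-4 0 / 3 1]. Elementwise product with the kernel and sum: -4·-1 + 0·1 + 3·1 + 1·-1.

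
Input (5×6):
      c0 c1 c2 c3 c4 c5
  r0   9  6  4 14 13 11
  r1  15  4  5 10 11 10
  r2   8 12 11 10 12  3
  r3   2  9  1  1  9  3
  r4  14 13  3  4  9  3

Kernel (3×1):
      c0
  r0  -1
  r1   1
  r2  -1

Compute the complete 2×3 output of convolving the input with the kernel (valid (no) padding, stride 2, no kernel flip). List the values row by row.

Output[0,0]: The receptive field on the input at this output position is [9 / 15 / 8]. Elementwise product with the kernel and sum: 9·-1 + 15·1 + 8·-1.
Output[0,1]: The receptive field on the input at this output position is [4 / 5 / 11]. Elementwise product with the kernel and sum: 4·-1 + 5·1 + 11·-1.

-2 -10 -14
-20 -13 -12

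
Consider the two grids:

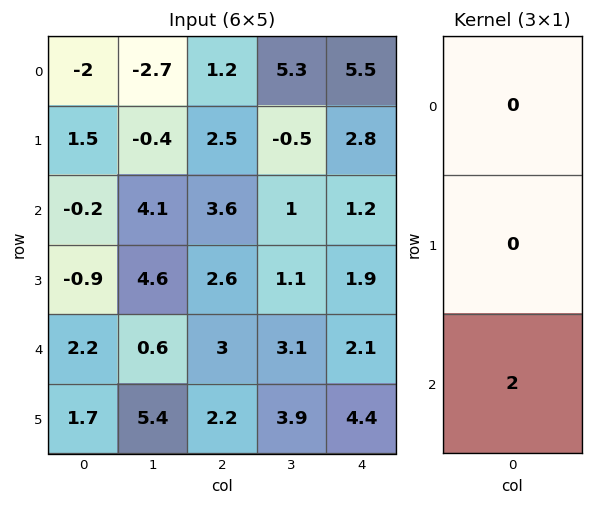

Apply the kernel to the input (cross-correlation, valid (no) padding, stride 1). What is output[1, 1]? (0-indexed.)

9.2

The receptive field on the input at this output position is [-0.4 / 4.1 / 4.6]. Elementwise product with the kernel and sum: 4.6·2.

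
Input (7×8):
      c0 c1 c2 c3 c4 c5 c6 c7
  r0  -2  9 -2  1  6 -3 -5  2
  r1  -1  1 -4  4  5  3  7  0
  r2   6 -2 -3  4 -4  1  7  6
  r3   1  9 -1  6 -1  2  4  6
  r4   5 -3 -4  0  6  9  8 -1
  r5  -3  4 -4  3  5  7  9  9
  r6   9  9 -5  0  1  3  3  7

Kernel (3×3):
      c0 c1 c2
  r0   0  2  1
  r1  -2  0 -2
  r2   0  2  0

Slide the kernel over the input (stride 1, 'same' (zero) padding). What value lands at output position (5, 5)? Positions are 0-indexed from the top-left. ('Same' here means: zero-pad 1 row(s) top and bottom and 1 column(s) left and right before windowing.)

The receptive field on the zero-padded input at this output position is [6 9 8 / 5 7 9 / 1 3 3]. Elementwise product with the kernel and sum: 9·2 + 8·1 + 5·-2 + 9·-2 + 3·2.

4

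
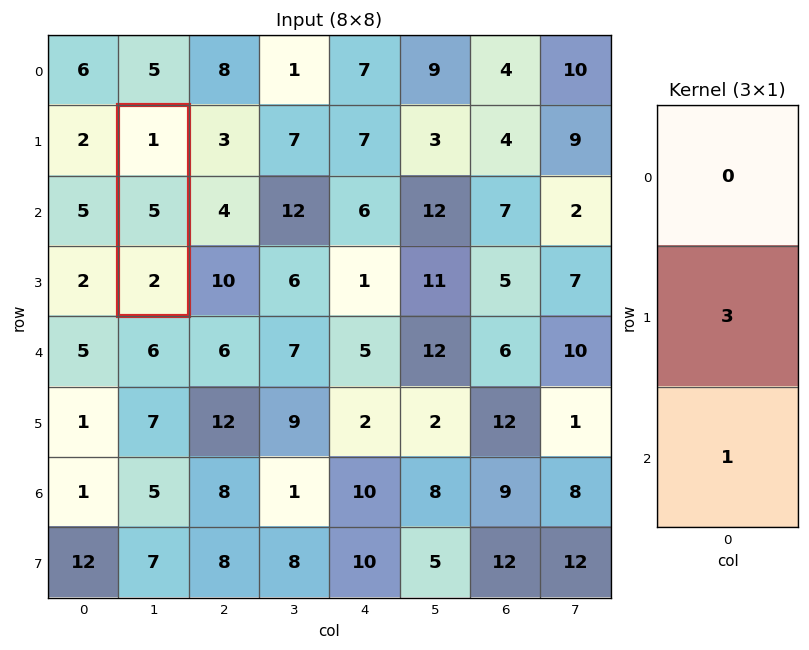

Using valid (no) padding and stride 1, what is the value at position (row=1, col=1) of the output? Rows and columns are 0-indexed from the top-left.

The receptive field on the input at this output position is [1 / 5 / 2]. Elementwise product with the kernel and sum: 5·3 + 2·1.

17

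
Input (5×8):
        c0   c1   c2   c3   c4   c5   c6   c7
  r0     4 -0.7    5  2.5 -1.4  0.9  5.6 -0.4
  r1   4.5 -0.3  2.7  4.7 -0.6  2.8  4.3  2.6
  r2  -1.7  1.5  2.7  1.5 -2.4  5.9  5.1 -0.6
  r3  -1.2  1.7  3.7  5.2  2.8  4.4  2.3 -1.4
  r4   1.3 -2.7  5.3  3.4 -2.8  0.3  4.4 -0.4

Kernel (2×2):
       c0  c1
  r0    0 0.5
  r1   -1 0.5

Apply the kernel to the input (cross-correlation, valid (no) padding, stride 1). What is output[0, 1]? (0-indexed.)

The receptive field on the input at this output position is [-0.7 5 / -0.3 2.7]. Elementwise product with the kernel and sum: 5·0.5 + -0.3·-1 + 2.7·0.5.

4.15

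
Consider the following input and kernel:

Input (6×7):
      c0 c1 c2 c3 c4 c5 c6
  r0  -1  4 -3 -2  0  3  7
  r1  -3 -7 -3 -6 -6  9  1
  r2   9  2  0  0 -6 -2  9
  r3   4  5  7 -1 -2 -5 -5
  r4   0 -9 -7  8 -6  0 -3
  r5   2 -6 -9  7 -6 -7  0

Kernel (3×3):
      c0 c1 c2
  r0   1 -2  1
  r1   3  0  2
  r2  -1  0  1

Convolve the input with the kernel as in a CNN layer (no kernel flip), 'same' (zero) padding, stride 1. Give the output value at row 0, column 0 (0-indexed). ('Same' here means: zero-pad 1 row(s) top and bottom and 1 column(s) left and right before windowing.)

The receptive field on the zero-padded input at this output position is [0 0 0 / 0 -1 4 / 0 -3 -7]. Elementwise product with the kernel and sum: 0·1 + 0·-2 + 0·1 + 0·3 + 4·2 + 0·-1 + -7·1.

1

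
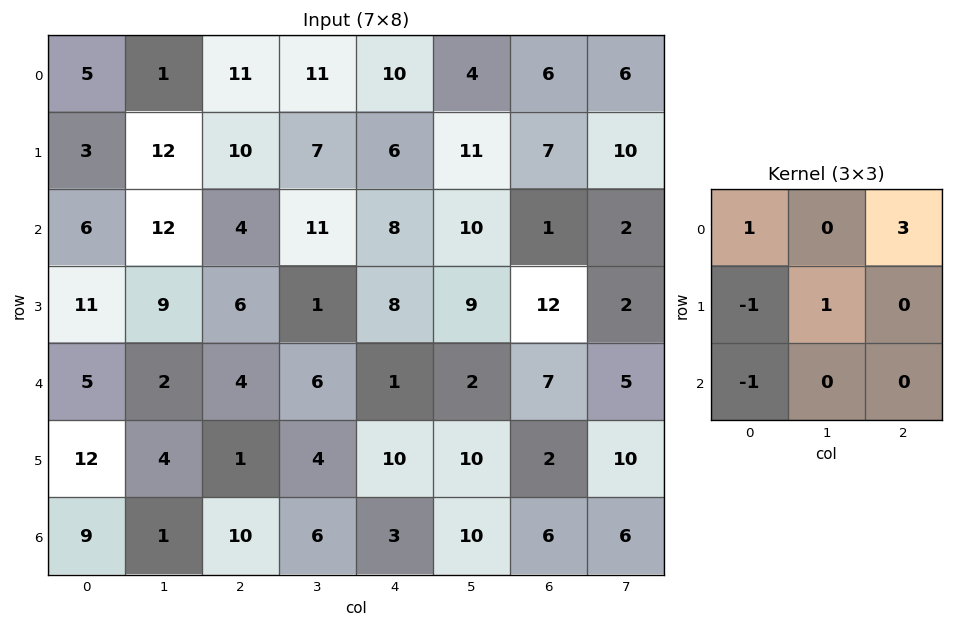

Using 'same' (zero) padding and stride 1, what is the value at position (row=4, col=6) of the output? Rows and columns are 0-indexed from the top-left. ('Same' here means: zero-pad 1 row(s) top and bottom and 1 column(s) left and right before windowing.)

10

The receptive field on the zero-padded input at this output position is [9 12 2 / 2 7 5 / 10 2 10]. Elementwise product with the kernel and sum: 9·1 + 2·3 + 2·-1 + 7·1 + 10·-1.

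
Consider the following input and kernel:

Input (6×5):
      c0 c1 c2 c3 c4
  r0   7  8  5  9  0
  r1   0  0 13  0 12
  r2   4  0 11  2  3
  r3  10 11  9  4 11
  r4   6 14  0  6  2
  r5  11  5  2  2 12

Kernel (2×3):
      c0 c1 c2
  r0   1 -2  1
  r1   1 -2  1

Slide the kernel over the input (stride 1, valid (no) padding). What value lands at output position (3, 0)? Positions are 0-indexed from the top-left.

-25

The receptive field on the input at this output position is [10 11 9 / 6 14 0]. Elementwise product with the kernel and sum: 10·1 + 11·-2 + 9·1 + 6·1 + 14·-2 + 0·1.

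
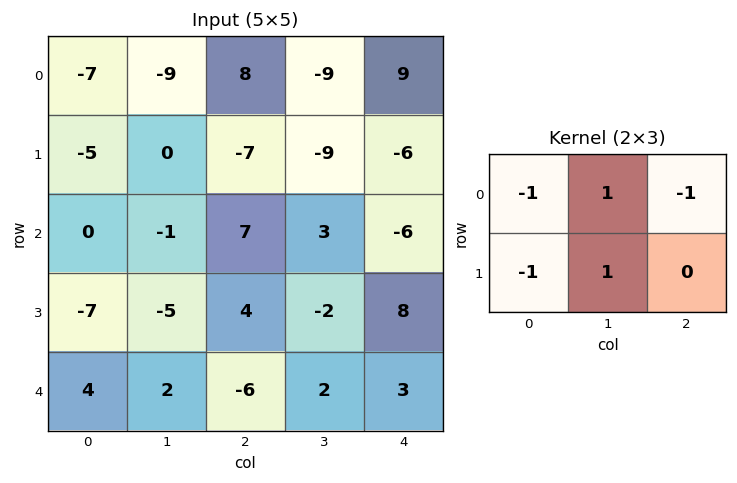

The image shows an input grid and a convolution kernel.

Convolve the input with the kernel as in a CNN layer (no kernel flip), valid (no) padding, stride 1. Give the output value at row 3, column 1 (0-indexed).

3

The receptive field on the input at this output position is [-5 4 -2 / 2 -6 2]. Elementwise product with the kernel and sum: -5·-1 + 4·1 + -2·-1 + 2·-1 + -6·1.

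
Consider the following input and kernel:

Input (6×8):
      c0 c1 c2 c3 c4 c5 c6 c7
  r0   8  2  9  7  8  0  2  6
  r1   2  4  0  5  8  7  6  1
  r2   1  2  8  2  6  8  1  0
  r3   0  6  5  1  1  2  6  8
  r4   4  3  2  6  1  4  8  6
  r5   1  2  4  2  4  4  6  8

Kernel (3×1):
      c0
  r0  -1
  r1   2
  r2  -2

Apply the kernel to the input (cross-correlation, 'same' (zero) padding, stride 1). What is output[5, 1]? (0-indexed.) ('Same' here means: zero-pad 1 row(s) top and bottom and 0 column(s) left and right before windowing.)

The receptive field on the zero-padded input at this output position is [3 / 2 / 0]. Elementwise product with the kernel and sum: 3·-1 + 2·2 + 0·-2.

1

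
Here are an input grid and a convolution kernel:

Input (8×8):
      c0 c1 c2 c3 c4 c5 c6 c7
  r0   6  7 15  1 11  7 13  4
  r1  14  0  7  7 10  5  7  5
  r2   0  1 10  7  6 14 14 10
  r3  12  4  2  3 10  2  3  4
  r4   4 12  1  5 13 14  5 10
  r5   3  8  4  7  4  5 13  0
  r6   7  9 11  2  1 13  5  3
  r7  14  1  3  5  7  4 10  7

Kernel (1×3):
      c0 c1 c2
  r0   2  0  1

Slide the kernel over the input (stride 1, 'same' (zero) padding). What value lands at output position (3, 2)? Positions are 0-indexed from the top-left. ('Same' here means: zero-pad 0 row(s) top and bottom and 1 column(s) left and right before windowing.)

11

The receptive field on the zero-padded input at this output position is [4 2 3]. Elementwise product with the kernel and sum: 4·2 + 3·1.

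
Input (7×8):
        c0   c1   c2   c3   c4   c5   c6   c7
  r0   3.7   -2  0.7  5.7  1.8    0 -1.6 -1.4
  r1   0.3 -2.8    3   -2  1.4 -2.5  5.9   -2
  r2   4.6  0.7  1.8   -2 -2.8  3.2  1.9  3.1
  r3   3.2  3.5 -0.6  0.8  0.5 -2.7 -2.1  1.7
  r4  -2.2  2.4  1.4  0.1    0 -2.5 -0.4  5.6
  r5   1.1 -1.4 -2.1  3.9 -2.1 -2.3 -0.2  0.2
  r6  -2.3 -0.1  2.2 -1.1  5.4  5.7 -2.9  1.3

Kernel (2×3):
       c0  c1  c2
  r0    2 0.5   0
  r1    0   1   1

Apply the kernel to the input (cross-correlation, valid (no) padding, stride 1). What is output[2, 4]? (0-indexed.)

-8.8

The receptive field on the input at this output position is [-2.8 3.2 1.9 / 0.5 -2.7 -2.1]. Elementwise product with the kernel and sum: -2.8·2 + 3.2·0.5 + -2.7·1 + -2.1·1.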